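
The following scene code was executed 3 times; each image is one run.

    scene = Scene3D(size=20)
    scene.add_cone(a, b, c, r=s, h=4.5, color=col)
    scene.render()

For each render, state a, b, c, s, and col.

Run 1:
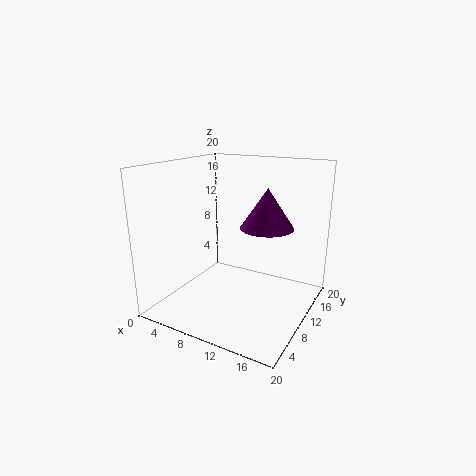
a = 16.5
b = 5
c = 14
s = 3
col = 'purple'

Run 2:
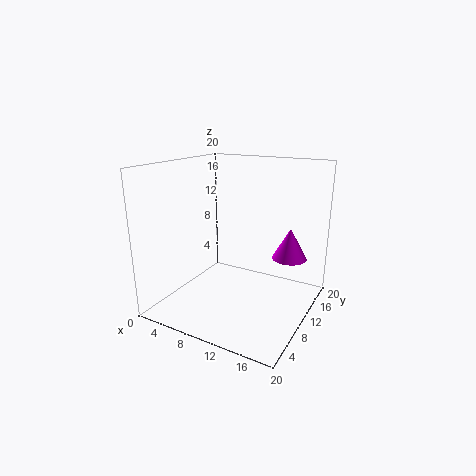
a = 16
b = 14.5
c = 6.5
s = 2.5
col = 'magenta'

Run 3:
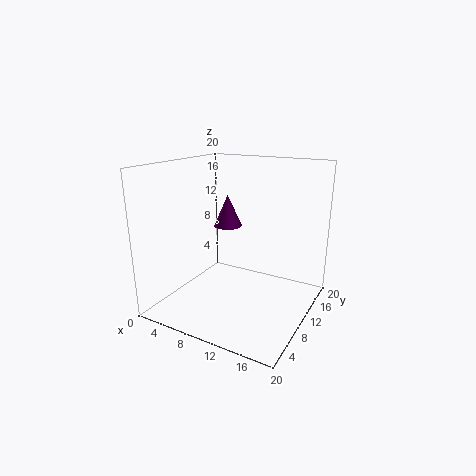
a = 7.5
b = 11.5
c = 11
s = 2
col = 'purple'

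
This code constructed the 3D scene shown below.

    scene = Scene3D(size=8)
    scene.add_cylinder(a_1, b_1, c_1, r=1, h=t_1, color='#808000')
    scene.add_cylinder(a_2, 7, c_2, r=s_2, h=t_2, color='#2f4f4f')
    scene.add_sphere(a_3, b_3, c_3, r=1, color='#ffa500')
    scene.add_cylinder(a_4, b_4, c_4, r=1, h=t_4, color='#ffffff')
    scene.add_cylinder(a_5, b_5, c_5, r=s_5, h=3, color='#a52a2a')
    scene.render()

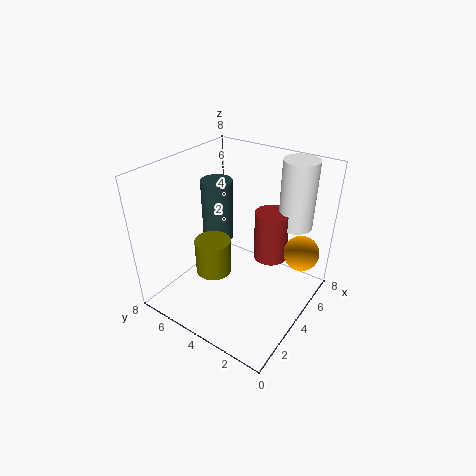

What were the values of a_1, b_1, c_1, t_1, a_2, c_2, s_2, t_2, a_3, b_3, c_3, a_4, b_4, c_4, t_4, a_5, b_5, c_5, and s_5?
a_1 = 3; b_1 = 5; c_1 = 2; t_1 = 2; a_2 = 6; c_2 = 2; s_2 = 1; t_2 = 4; a_3 = 6; b_3 = 1; c_3 = 3; a_4 = 7; b_4 = 2; c_4 = 4; t_4 = 4; a_5 = 6; b_5 = 3; c_5 = 2; s_5 = 1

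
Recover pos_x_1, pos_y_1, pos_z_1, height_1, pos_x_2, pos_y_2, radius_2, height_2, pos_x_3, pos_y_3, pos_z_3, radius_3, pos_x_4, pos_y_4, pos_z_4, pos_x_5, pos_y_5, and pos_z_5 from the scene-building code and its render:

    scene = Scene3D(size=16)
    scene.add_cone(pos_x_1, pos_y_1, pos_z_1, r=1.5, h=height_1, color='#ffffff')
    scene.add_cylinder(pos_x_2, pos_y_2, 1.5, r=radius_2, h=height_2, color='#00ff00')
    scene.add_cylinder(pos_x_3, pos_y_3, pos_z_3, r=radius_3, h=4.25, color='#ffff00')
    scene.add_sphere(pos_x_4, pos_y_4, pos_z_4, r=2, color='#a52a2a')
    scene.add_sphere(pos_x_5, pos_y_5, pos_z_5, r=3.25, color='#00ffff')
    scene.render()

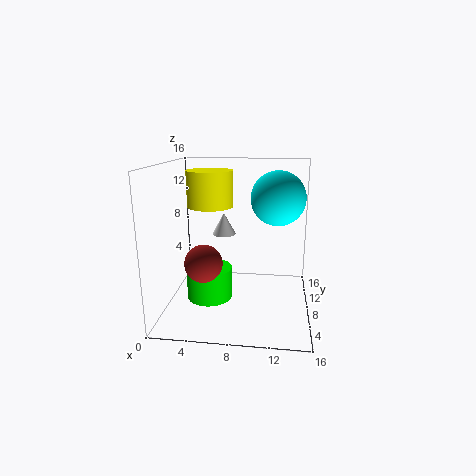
pos_x_1 = 5.5
pos_y_1 = 13.25
pos_z_1 = 6.75
height_1 = 2.75
pos_x_2 = 5
pos_y_2 = 6.5
radius_2 = 2.5
height_2 = 3.5
pos_x_3 = 4.25
pos_y_3 = 11.25
pos_z_3 = 10.75
radius_3 = 2.75
pos_x_4 = 4.75
pos_y_4 = 5
pos_z_4 = 6
pos_x_5 = 12.25
pos_y_5 = 12
pos_z_5 = 11.75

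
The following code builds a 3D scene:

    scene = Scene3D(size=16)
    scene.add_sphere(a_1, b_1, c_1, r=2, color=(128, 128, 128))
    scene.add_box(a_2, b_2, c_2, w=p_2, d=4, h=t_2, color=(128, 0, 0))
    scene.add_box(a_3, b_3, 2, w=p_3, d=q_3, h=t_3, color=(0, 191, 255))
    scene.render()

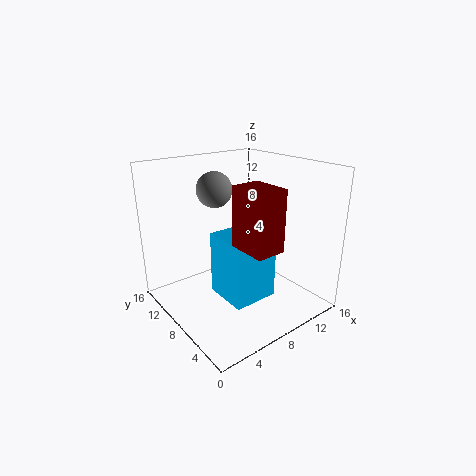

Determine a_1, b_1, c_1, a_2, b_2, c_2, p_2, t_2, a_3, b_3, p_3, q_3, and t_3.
a_1 = 7, b_1 = 11, c_1 = 13, a_2 = 5, b_2 = 1, c_2 = 9, p_2 = 3, t_2 = 6, a_3 = 5, b_3 = 4, p_3 = 5, q_3 = 5, t_3 = 7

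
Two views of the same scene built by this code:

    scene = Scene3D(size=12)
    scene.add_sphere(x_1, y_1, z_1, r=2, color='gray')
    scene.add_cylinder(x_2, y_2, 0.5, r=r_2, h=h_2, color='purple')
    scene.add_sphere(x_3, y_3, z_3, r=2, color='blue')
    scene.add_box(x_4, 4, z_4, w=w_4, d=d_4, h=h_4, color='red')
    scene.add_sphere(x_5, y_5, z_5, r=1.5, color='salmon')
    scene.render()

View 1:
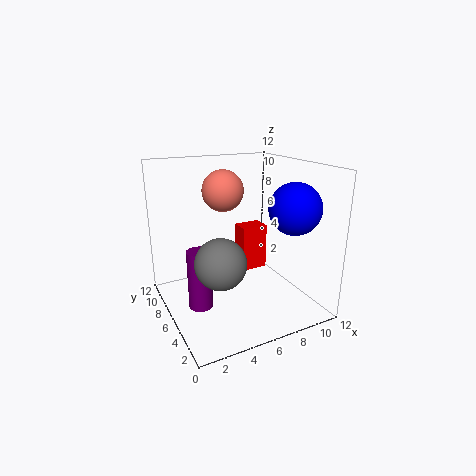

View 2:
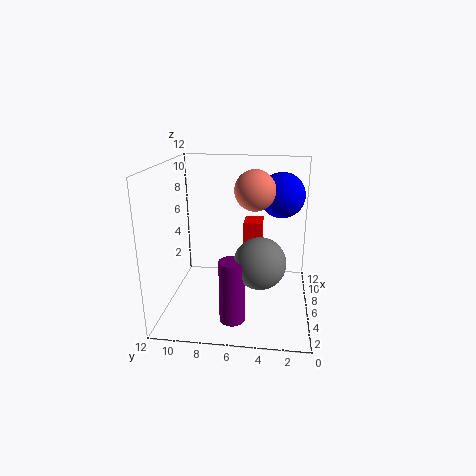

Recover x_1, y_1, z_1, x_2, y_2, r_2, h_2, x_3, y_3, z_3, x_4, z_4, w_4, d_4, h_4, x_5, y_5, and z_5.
x_1 = 3.5
y_1 = 4
z_1 = 5
x_2 = 2.5
y_2 = 6
r_2 = 1
h_2 = 5
x_3 = 9
y_3 = 2.5
z_3 = 9
x_4 = 5.5
z_4 = 4
w_4 = 2
d_4 = 1.5
h_4 = 3.5
x_5 = 4
y_5 = 4.5
z_5 = 10.5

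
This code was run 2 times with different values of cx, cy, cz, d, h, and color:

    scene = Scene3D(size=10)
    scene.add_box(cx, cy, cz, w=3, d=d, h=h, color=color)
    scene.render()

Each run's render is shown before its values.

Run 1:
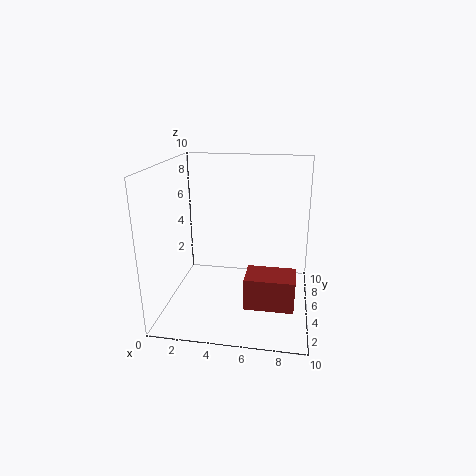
cx = 6; cy = 1; cz = 2; d = 2; h = 2; color = 'brown'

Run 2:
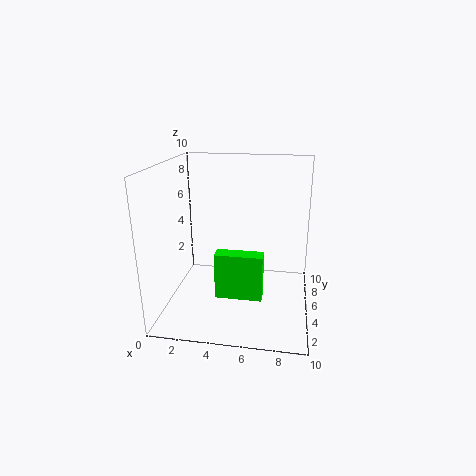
cx = 4; cy = 2; cz = 2; d = 1; h = 3; color = 'lime'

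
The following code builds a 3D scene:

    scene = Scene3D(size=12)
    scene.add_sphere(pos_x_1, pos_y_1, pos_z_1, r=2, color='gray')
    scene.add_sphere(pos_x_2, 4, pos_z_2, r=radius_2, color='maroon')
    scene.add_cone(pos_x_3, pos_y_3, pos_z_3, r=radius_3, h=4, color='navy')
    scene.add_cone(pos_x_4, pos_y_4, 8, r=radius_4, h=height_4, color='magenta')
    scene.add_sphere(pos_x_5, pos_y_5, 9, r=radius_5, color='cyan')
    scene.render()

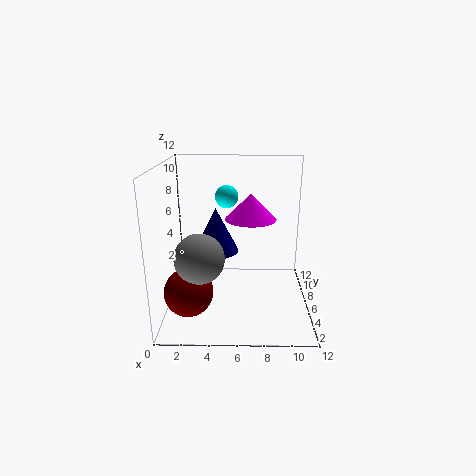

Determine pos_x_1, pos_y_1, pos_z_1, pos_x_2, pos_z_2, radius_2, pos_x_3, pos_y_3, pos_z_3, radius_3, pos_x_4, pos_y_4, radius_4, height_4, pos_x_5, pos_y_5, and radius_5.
pos_x_1 = 3, pos_y_1 = 4, pos_z_1 = 5, pos_x_2 = 2, pos_z_2 = 2, radius_2 = 2, pos_x_3 = 4, pos_y_3 = 8, pos_z_3 = 4, radius_3 = 2, pos_x_4 = 7, pos_y_4 = 5, radius_4 = 2, height_4 = 2, pos_x_5 = 5, pos_y_5 = 8, radius_5 = 1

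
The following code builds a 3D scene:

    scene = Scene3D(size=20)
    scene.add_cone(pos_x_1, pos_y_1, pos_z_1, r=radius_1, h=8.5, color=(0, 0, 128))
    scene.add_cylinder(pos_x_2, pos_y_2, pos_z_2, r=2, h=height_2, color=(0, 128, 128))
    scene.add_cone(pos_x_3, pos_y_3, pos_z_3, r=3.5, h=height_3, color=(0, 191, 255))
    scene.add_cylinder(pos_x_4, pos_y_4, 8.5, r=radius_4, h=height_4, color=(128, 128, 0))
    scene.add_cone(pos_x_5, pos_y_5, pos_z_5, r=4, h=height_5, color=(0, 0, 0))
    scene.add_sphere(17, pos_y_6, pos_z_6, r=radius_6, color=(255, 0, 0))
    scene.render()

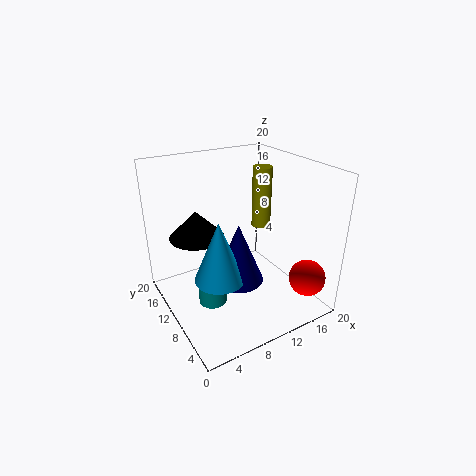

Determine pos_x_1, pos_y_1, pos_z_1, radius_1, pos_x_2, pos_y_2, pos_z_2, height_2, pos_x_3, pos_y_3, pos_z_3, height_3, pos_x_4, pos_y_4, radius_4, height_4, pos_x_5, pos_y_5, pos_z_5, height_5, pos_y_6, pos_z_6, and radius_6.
pos_x_1 = 9.5
pos_y_1 = 9
pos_z_1 = 4
radius_1 = 3.5
pos_x_2 = 6
pos_y_2 = 10.5
pos_z_2 = 0.5
height_2 = 3
pos_x_3 = 6.5
pos_y_3 = 9
pos_z_3 = 5
height_3 = 8.5
pos_x_4 = 17
pos_y_4 = 14.5
radius_4 = 1.5
height_4 = 9.5
pos_x_5 = 6
pos_y_5 = 15
pos_z_5 = 9
height_5 = 4
pos_y_6 = 3
pos_z_6 = 5
radius_6 = 2.5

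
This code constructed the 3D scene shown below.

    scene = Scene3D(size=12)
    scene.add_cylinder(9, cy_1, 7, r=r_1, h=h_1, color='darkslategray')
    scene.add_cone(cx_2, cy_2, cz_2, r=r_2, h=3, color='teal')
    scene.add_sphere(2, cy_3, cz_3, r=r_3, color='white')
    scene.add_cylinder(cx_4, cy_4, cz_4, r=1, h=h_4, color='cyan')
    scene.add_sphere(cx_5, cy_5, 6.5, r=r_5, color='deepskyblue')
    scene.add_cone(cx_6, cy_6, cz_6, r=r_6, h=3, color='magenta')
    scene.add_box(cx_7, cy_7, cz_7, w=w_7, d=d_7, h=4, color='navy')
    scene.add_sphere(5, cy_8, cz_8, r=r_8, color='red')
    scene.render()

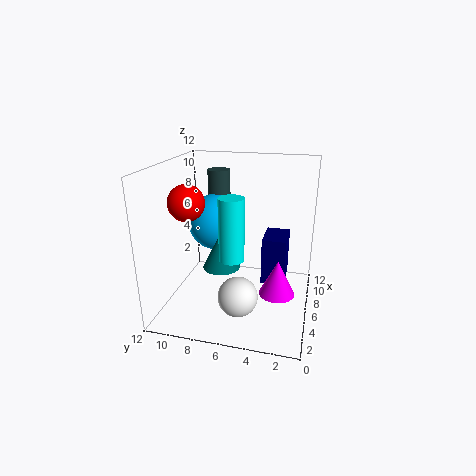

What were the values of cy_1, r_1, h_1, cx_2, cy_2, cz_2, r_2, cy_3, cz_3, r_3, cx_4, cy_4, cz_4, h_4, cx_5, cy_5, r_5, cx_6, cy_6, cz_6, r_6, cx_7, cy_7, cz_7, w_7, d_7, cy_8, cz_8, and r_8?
cy_1 = 8.5
r_1 = 1
h_1 = 4
cx_2 = 4.5
cy_2 = 7
cz_2 = 4
r_2 = 1.5
cy_3 = 5
cz_3 = 3
r_3 = 1.5
cx_4 = 4
cy_4 = 6
cz_4 = 5
h_4 = 5
cx_5 = 8
cy_5 = 8.5
r_5 = 2.5
cx_6 = 5.5
cy_6 = 2.5
cz_6 = 1.5
r_6 = 1.5
cx_7 = 6
cy_7 = 2
cz_7 = 2
w_7 = 3
d_7 = 2
cy_8 = 10
cz_8 = 9
r_8 = 1.5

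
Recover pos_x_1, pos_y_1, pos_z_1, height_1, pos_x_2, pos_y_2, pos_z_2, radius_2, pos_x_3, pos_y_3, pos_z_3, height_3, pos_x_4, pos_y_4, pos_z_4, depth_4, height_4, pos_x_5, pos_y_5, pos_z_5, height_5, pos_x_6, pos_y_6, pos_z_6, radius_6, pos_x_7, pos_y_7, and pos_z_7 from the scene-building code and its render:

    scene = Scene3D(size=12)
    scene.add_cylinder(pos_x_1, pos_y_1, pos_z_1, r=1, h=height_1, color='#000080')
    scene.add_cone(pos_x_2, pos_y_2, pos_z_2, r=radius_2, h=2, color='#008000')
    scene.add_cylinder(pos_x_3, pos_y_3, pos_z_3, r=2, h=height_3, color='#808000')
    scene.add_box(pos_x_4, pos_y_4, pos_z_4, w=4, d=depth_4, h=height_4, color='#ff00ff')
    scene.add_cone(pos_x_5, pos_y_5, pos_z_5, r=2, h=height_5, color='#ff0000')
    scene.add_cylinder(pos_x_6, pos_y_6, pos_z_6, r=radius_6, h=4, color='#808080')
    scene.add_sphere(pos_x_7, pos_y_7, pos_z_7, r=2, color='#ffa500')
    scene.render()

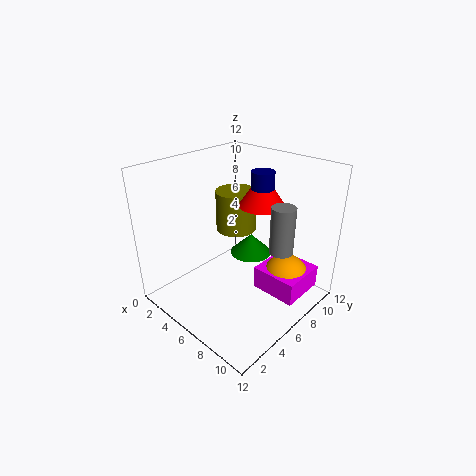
pos_x_1 = 6; pos_y_1 = 9; pos_z_1 = 8; height_1 = 3; pos_x_2 = 4; pos_y_2 = 10; pos_z_2 = 2; radius_2 = 2; pos_x_3 = 2; pos_y_3 = 10; pos_z_3 = 4; height_3 = 4; pos_x_4 = 7; pos_y_4 = 7; pos_z_4 = 1; depth_4 = 4; height_4 = 2; pos_x_5 = 6; pos_y_5 = 9; pos_z_5 = 8; height_5 = 3; pos_x_6 = 9; pos_y_6 = 8; pos_z_6 = 5; radius_6 = 1; pos_x_7 = 9; pos_y_7 = 9; pos_z_7 = 2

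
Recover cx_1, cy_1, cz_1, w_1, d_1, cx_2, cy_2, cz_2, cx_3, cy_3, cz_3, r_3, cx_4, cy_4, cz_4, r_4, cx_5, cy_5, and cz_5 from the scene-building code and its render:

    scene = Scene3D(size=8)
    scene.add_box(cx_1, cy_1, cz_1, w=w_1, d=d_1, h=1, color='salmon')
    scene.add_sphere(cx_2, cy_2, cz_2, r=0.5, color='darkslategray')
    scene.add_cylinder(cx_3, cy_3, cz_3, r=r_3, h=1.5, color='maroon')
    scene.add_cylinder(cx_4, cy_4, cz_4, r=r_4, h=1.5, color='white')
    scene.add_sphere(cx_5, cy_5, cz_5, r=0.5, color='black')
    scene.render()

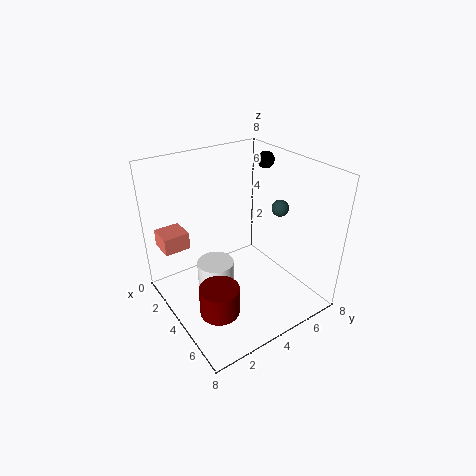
cx_1 = 0.5, cy_1 = 0.5, cz_1 = 3, w_1 = 1.5, d_1 = 1.5, cx_2 = 4, cy_2 = 7, cz_2 = 5, cx_3 = 6, cy_3 = 1.5, cz_3 = 1.5, r_3 = 1, cx_4 = 4, cy_4 = 2.5, cz_4 = 1.5, r_4 = 1, cx_5 = 2.5, cy_5 = 7, cz_5 = 7.5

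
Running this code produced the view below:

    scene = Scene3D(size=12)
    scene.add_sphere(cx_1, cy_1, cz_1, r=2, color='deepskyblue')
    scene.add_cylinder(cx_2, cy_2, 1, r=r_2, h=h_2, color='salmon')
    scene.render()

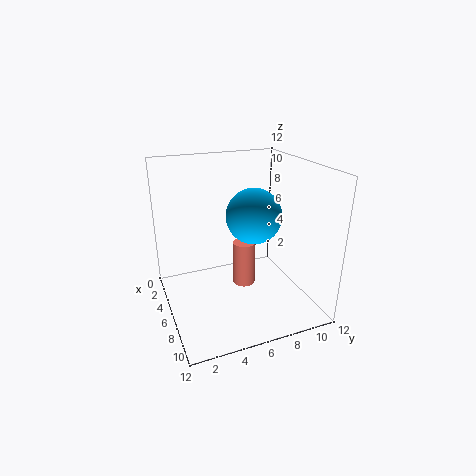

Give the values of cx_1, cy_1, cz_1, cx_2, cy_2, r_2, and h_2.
cx_1 = 9
cy_1 = 6
cz_1 = 9
cx_2 = 5
cy_2 = 7
r_2 = 1
h_2 = 4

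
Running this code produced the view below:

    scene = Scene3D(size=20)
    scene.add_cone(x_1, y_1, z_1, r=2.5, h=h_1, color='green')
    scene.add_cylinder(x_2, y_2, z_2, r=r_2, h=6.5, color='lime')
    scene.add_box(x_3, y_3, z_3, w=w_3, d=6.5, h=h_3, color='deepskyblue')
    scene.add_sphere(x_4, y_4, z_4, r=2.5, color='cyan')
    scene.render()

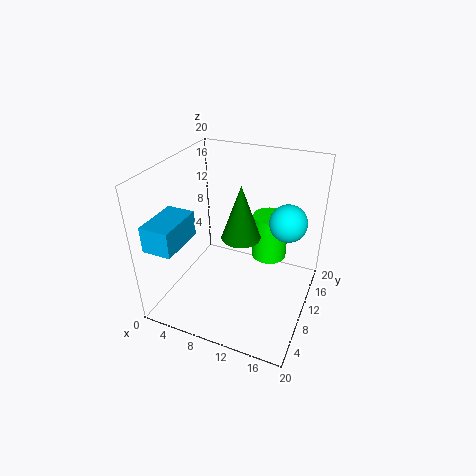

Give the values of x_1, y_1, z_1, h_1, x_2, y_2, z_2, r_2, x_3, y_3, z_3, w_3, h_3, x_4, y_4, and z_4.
x_1 = 11.5; y_1 = 7.5; z_1 = 12; h_1 = 7; x_2 = 13.5; y_2 = 13.5; z_2 = 6; r_2 = 2.5; x_3 = 0.5; y_3 = 1.5; z_3 = 10.5; w_3 = 4; h_3 = 3.5; x_4 = 16.5; y_4 = 11.5; z_4 = 13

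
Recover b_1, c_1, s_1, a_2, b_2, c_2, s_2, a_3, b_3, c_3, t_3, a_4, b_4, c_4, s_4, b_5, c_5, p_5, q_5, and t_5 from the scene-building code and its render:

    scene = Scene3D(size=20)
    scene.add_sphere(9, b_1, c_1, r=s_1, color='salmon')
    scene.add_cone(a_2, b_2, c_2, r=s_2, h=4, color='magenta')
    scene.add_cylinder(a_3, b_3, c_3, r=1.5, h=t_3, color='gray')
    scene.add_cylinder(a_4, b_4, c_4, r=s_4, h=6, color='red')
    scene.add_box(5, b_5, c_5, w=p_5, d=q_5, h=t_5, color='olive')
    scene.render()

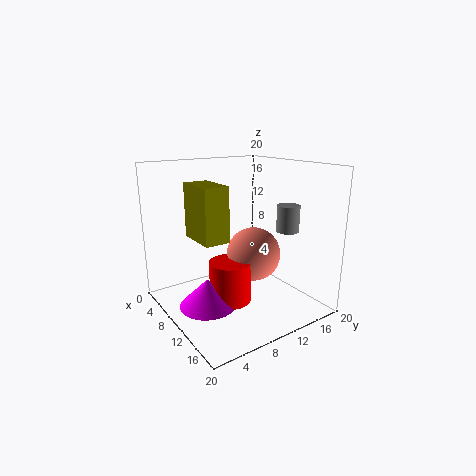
b_1 = 13.5; c_1 = 6.5; s_1 = 4; a_2 = 9; b_2 = 5.5; c_2 = 0.5; s_2 = 4; a_3 = 15; b_3 = 14.5; c_3 = 11.5; t_3 = 3.5; a_4 = 9.5; b_4 = 9; c_4 = 0.5; s_4 = 3; b_5 = 4.5; c_5 = 10; p_5 = 6; q_5 = 3.5; t_5 = 7.5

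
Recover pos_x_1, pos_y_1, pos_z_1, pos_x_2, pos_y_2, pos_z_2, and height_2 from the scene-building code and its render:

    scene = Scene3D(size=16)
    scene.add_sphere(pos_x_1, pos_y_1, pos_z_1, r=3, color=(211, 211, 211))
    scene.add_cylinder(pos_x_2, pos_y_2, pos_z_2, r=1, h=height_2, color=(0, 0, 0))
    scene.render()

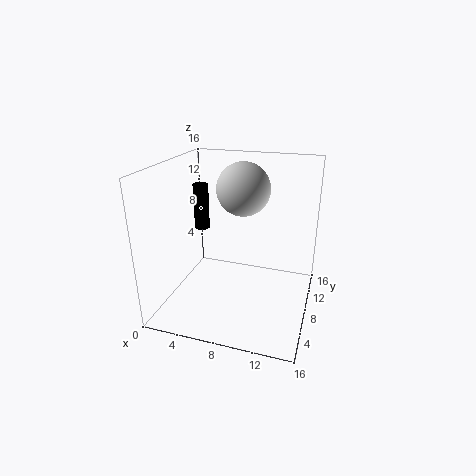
pos_x_1 = 8, pos_y_1 = 10, pos_z_1 = 13, pos_x_2 = 1, pos_y_2 = 14, pos_z_2 = 6, height_2 = 6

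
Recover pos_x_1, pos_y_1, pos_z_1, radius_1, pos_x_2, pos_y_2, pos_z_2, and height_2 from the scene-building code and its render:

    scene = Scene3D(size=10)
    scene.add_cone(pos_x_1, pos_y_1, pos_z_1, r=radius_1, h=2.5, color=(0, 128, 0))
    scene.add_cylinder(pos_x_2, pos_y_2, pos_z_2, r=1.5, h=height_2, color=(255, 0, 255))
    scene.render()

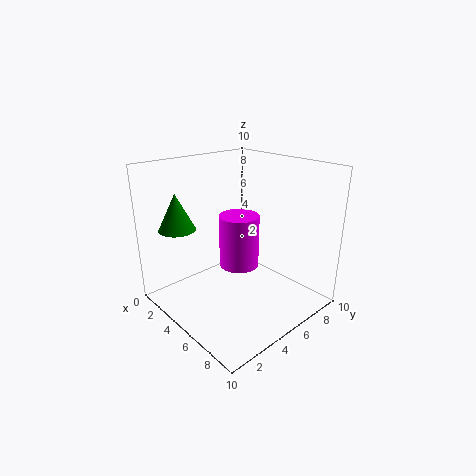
pos_x_1 = 2.5; pos_y_1 = 1.75; pos_z_1 = 5.75; radius_1 = 1.25; pos_x_2 = 3.75; pos_y_2 = 6.25; pos_z_2 = 2; height_2 = 4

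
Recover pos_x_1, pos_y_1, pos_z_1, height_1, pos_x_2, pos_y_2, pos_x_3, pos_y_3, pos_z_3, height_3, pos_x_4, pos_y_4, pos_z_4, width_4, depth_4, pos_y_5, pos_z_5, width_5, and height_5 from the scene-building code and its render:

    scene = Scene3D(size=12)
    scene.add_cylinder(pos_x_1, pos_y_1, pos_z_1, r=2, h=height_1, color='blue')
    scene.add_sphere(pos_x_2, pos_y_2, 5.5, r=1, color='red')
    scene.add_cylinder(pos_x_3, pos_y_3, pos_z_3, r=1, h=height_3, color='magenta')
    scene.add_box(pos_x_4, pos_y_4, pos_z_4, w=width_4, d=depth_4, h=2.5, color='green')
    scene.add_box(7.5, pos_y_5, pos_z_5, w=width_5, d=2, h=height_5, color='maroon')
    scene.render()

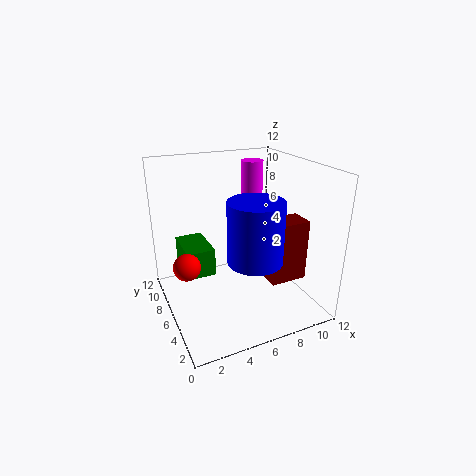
pos_x_1 = 5.5; pos_y_1 = 2; pos_z_1 = 6; height_1 = 4.5; pos_x_2 = 1; pos_y_2 = 4; pos_x_3 = 9; pos_y_3 = 9.5; pos_z_3 = 6.5; height_3 = 5; pos_x_4 = 2; pos_y_4 = 7.5; pos_z_4 = 2; width_4 = 2.5; depth_4 = 4; pos_y_5 = 2.5; pos_z_5 = 3; width_5 = 3; height_5 = 5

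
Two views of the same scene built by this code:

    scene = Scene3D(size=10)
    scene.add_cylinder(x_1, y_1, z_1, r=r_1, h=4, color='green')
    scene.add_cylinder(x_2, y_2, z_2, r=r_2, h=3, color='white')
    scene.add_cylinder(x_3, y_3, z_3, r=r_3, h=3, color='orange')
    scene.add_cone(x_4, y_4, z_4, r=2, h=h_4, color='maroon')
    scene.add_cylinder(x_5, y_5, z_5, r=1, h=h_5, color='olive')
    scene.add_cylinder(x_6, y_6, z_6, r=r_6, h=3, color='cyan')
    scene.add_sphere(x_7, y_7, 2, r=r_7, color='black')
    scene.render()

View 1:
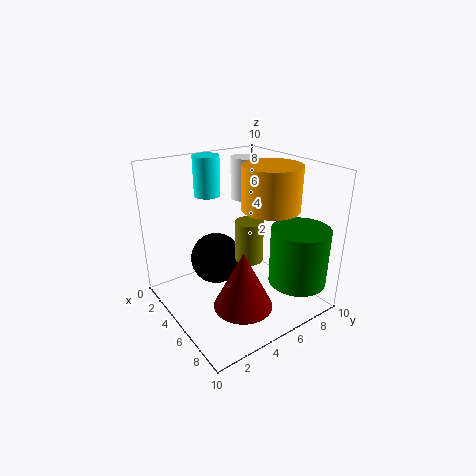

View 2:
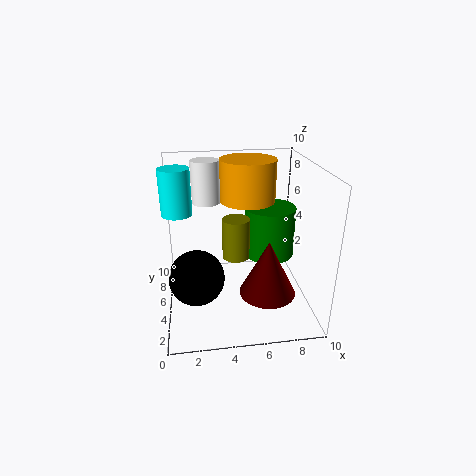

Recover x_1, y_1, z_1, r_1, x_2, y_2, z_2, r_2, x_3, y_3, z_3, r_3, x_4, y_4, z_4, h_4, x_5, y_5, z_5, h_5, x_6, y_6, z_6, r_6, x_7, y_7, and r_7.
x_1 = 8; y_1 = 8; z_1 = 2; r_1 = 2; x_2 = 3; y_2 = 7; z_2 = 7; r_2 = 1; x_3 = 6; y_3 = 7; z_3 = 7; r_3 = 2; x_4 = 7; y_4 = 4; z_4 = 1; h_4 = 4; x_5 = 5; y_5 = 6; z_5 = 3; h_5 = 3; x_6 = 1; y_6 = 5; z_6 = 7; r_6 = 1; x_7 = 2; y_7 = 5; r_7 = 2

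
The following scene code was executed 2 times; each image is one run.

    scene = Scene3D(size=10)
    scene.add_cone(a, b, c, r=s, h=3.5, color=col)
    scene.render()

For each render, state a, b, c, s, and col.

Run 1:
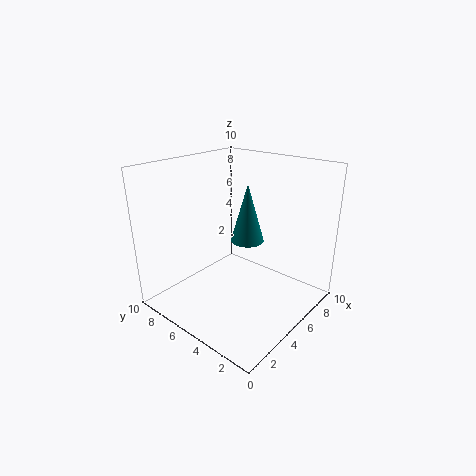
a = 3.5, b = 3, c = 6, s = 1, col = 'teal'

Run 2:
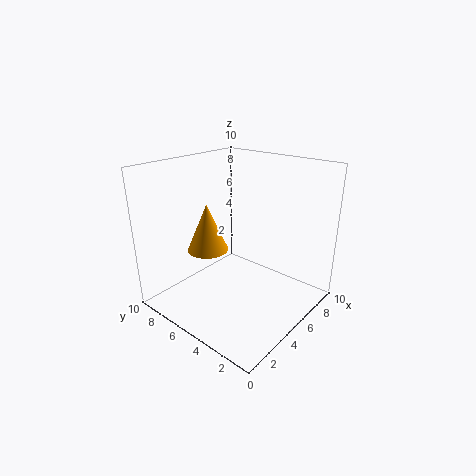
a = 4.5, b = 7.5, c = 3.5, s = 1.5, col = 'orange'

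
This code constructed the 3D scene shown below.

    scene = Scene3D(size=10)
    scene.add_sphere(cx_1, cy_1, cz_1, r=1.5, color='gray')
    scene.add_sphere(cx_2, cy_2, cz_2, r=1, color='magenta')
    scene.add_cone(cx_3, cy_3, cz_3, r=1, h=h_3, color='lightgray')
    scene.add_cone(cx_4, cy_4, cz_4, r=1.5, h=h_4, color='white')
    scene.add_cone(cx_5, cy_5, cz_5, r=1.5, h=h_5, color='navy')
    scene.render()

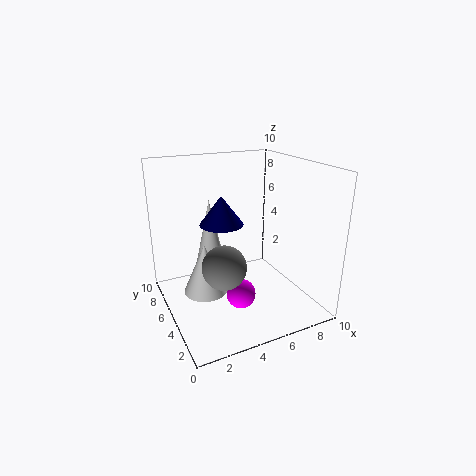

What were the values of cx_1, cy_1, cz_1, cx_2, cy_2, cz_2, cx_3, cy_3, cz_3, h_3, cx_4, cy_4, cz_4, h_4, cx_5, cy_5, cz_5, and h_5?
cx_1 = 3.5
cy_1 = 4
cz_1 = 3.5
cx_2 = 4.5
cy_2 = 3.5
cz_2 = 1.5
cx_3 = 3.5
cy_3 = 6.5
cz_3 = 3
h_3 = 4.5
cx_4 = 2.5
cy_4 = 5
cz_4 = 1.5
h_4 = 3.5
cx_5 = 4
cy_5 = 5.5
cz_5 = 6
h_5 = 2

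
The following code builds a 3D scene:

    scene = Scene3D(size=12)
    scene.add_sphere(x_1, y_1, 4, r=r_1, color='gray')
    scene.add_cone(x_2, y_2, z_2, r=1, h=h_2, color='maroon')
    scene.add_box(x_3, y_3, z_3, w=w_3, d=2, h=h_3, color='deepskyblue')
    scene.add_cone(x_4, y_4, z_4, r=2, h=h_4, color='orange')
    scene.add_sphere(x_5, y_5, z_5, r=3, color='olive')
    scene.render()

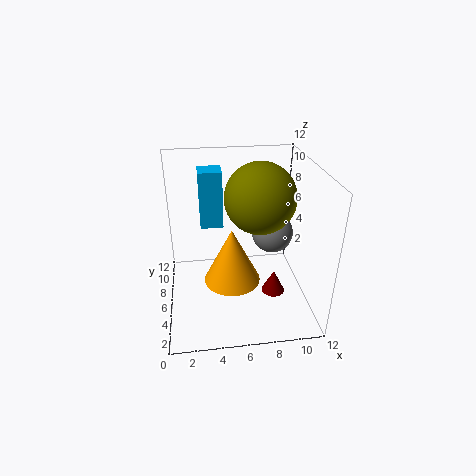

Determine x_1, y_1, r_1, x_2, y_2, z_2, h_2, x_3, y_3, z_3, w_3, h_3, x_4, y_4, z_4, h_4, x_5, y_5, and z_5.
x_1 = 10; y_1 = 10; r_1 = 2; x_2 = 9; y_2 = 5; z_2 = 1; h_2 = 2; x_3 = 3; y_3 = 8; z_3 = 6; w_3 = 2; h_3 = 5; x_4 = 5; y_4 = 2; z_4 = 5; h_4 = 4; x_5 = 8; y_5 = 7; z_5 = 9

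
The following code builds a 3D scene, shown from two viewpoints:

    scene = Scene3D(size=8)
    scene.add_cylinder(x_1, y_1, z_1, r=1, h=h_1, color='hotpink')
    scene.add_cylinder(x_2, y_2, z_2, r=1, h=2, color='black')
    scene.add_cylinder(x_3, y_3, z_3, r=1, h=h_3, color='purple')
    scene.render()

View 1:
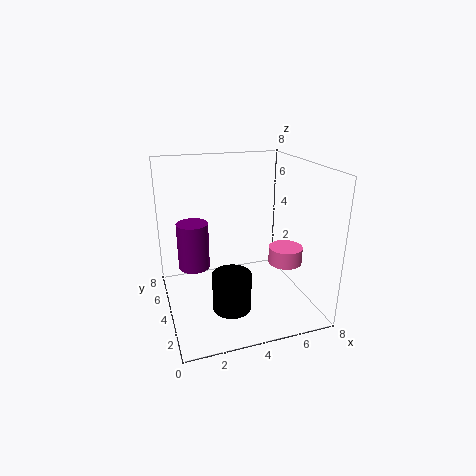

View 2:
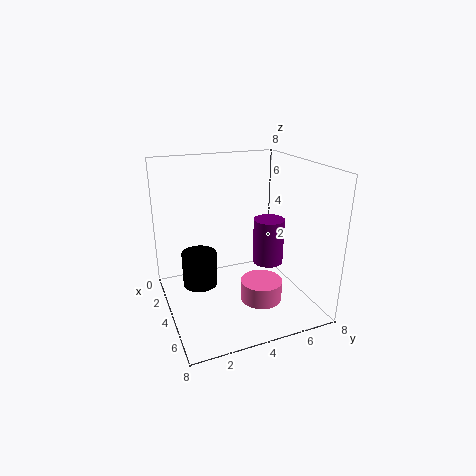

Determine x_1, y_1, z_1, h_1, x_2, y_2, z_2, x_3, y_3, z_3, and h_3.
x_1 = 7; y_1 = 4; z_1 = 2; h_1 = 1; x_2 = 3; y_2 = 2; z_2 = 1; x_3 = 2; y_3 = 7; z_3 = 1; h_3 = 3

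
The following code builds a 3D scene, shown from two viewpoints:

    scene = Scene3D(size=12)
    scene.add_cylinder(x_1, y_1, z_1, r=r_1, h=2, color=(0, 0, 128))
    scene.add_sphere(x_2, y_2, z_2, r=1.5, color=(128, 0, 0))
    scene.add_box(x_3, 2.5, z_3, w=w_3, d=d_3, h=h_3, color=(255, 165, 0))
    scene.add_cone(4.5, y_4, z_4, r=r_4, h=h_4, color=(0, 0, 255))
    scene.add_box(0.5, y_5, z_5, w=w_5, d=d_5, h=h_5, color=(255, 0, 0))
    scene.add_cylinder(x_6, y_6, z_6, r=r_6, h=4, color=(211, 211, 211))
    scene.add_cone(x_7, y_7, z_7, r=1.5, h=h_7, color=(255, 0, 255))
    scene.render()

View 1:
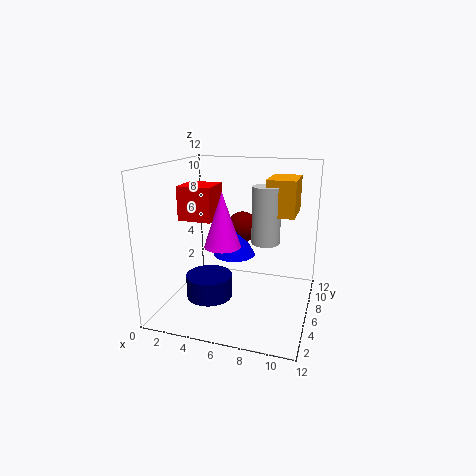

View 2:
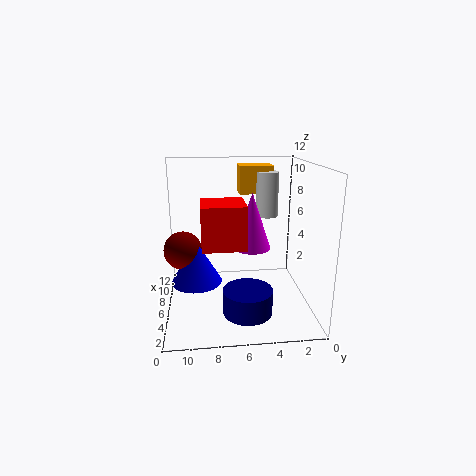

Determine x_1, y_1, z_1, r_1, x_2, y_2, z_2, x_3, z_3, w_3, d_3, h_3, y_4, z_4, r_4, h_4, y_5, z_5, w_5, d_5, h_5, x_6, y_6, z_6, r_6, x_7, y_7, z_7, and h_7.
x_1 = 3.5, y_1 = 5.5, z_1 = 0.5, r_1 = 2, x_2 = 5, y_2 = 10.5, z_2 = 5.5, x_3 = 9, z_3 = 9, w_3 = 2, d_3 = 3, h_3 = 2.5, y_4 = 9.5, z_4 = 3, r_4 = 2, h_4 = 3.5, y_5 = 6, z_5 = 7, w_5 = 3, d_5 = 3, h_5 = 3, x_6 = 9, y_6 = 3, z_6 = 7, r_6 = 1, x_7 = 5, y_7 = 5, z_7 = 5.5, h_7 = 4.5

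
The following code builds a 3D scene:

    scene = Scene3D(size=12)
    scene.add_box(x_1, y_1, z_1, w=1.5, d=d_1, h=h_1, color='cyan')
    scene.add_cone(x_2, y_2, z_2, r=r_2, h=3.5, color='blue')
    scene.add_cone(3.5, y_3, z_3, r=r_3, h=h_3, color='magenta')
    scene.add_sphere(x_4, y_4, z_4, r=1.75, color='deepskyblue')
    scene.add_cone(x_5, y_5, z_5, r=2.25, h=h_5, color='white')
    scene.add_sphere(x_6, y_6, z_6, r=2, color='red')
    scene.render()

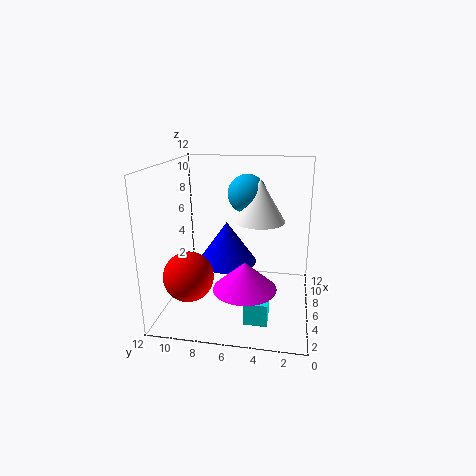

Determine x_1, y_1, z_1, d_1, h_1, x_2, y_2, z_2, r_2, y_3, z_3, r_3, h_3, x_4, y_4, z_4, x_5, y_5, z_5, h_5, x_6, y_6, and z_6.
x_1 = 1.25
y_1 = 3
z_1 = 1
d_1 = 1.75
h_1 = 1.75
x_2 = 6.25
y_2 = 7
z_2 = 3.75
r_2 = 2.5
y_3 = 5
z_3 = 2.75
r_3 = 2.5
h_3 = 2.25
x_4 = 9.25
y_4 = 5.75
z_4 = 9
x_5 = 8.5
y_5 = 4.5
z_5 = 6.75
h_5 = 3.75
x_6 = 3.25
y_6 = 9.5
z_6 = 3.5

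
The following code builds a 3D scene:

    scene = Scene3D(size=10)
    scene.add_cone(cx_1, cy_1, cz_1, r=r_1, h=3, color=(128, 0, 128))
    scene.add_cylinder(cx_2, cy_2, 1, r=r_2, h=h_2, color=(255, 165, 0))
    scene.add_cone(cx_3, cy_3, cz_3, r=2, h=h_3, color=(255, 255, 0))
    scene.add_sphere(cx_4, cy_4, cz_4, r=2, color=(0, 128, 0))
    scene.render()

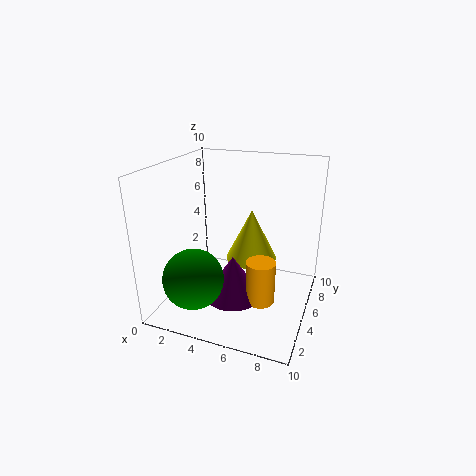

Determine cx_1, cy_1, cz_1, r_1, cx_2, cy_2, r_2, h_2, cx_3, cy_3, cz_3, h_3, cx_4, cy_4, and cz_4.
cx_1 = 5
cy_1 = 4
cz_1 = 1
r_1 = 2
cx_2 = 7
cy_2 = 4
r_2 = 1
h_2 = 3
cx_3 = 5
cy_3 = 8
cz_3 = 2
h_3 = 4
cx_4 = 3
cy_4 = 2
cz_4 = 3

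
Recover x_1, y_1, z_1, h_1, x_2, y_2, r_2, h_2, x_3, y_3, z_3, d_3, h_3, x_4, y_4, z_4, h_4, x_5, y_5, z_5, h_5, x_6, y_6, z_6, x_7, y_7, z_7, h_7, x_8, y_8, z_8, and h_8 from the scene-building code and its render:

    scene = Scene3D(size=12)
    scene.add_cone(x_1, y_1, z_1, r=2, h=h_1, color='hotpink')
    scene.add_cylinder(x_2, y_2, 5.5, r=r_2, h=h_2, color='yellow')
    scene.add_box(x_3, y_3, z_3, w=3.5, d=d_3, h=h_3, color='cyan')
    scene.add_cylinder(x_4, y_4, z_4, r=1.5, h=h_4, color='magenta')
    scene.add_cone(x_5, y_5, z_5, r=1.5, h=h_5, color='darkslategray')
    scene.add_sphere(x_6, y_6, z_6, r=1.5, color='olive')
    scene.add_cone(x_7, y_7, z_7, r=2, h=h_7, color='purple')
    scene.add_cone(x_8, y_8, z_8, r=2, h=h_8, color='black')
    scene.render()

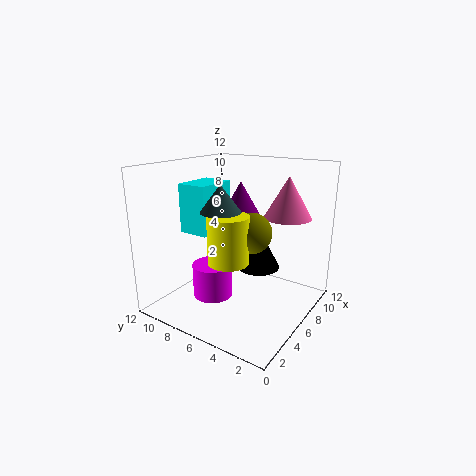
x_1 = 9; y_1 = 3; z_1 = 7.5; h_1 = 3.5; x_2 = 2.5; y_2 = 4.5; r_2 = 1.5; h_2 = 3.5; x_3 = 3.5; y_3 = 7.5; z_3 = 6.5; d_3 = 2.5; h_3 = 4; x_4 = 2.5; y_4 = 6; z_4 = 2.5; h_4 = 2.5; x_5 = 3; y_5 = 5.5; z_5 = 9; h_5 = 2; x_6 = 4; y_6 = 3.5; z_6 = 7.5; x_7 = 9.5; y_7 = 8; z_7 = 6.5; h_7 = 3.5; x_8 = 9.5; y_8 = 6; z_8 = 2; h_8 = 4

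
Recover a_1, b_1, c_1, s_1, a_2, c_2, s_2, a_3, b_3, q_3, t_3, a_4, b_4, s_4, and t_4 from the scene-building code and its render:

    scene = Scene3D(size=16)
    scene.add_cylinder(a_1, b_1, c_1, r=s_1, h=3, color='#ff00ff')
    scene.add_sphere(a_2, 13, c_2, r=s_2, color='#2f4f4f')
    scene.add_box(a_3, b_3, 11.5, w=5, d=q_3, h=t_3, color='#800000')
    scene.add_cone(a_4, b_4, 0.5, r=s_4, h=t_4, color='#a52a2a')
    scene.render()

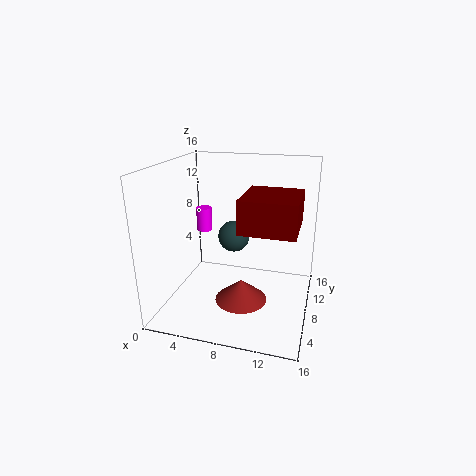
a_1 = 2, b_1 = 13, c_1 = 6.5, s_1 = 1, a_2 = 6, c_2 = 6, s_2 = 2, a_3 = 10, b_3 = 0.5, q_3 = 5.5, t_3 = 3, a_4 = 8.5, b_4 = 7.5, s_4 = 3, t_4 = 2.5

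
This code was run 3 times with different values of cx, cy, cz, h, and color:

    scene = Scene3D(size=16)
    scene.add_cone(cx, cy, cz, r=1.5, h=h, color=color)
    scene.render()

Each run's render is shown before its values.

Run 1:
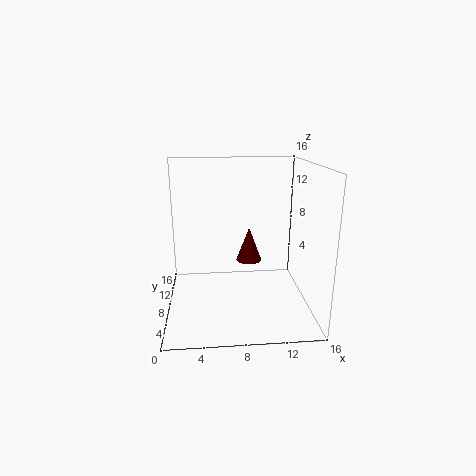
cx = 9.5, cy = 10, cz = 4.5, h = 4, color = 'maroon'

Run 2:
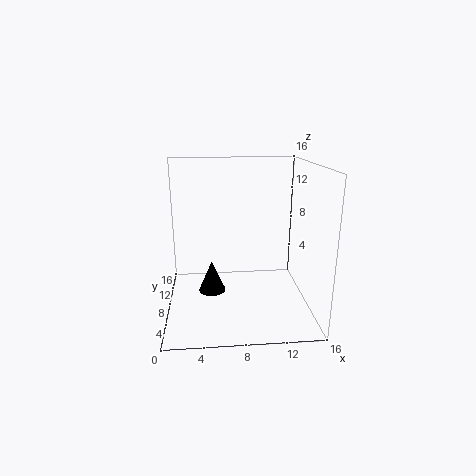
cx = 5, cy = 7.5, cz = 2, h = 3.5, color = 'black'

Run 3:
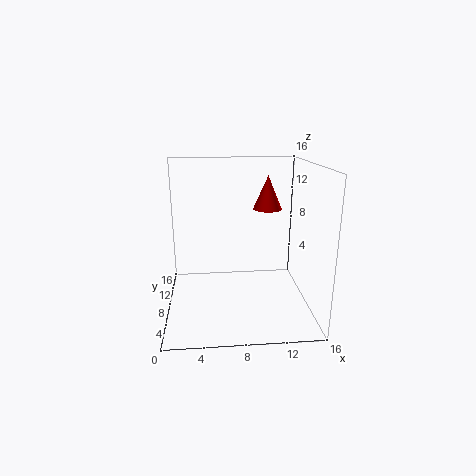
cx = 11, cy = 7, cz = 11.5, h = 3.5, color = 'red'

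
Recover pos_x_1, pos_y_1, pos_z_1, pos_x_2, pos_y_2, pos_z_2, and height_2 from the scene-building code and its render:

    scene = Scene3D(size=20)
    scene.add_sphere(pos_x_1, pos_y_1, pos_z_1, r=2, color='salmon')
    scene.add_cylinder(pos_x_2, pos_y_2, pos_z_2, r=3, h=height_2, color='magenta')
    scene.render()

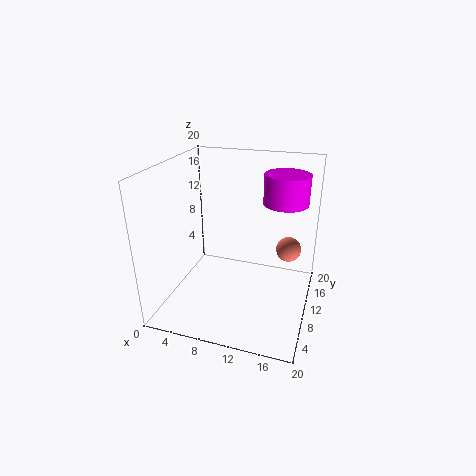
pos_x_1 = 16
pos_y_1 = 18
pos_z_1 = 5
pos_x_2 = 16
pos_y_2 = 12
pos_z_2 = 15
height_2 = 4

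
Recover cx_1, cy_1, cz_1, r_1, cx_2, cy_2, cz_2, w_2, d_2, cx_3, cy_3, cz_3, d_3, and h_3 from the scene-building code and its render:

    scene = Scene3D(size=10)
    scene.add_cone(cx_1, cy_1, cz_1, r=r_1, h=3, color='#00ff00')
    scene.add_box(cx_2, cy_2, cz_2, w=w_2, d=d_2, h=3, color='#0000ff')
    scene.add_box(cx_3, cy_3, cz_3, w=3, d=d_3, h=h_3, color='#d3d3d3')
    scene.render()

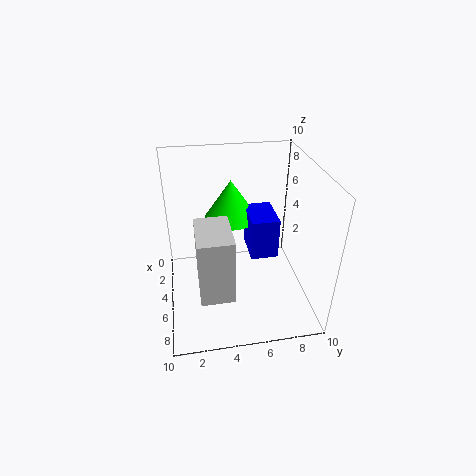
cx_1 = 2, cy_1 = 5, cz_1 = 5, r_1 = 2, cx_2 = 2, cy_2 = 6, cz_2 = 3, w_2 = 3, d_2 = 2, cx_3 = 7, cy_3 = 2, cz_3 = 4, d_3 = 2, h_3 = 4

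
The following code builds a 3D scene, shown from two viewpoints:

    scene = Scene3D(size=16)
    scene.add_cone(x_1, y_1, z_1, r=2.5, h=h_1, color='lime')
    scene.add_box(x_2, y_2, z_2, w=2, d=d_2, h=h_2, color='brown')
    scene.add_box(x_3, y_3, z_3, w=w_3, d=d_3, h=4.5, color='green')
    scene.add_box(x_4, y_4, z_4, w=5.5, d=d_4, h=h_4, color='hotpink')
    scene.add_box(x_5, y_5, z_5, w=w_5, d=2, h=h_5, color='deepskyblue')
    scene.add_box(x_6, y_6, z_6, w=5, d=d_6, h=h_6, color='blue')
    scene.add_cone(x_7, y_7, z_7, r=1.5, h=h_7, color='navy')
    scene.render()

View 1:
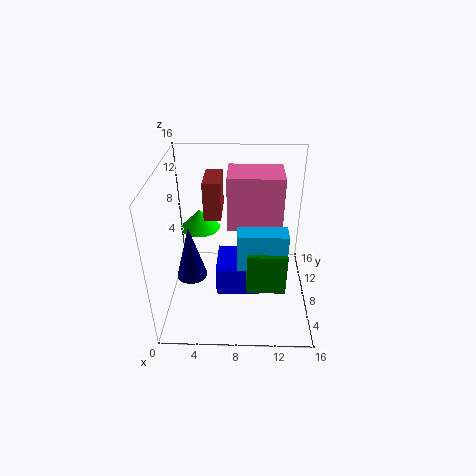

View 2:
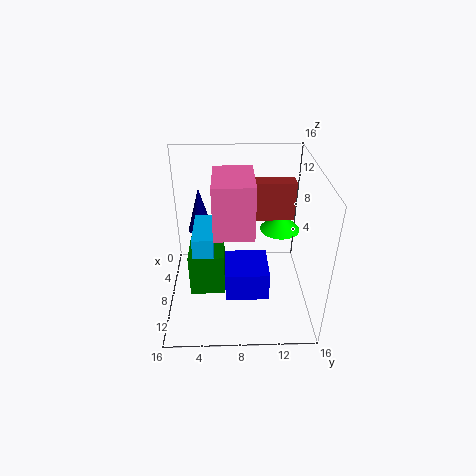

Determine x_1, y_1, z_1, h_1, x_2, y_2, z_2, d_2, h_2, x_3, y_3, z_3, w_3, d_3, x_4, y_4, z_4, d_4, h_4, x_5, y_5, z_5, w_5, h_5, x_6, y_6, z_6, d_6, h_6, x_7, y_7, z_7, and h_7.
x_1 = 3; y_1 = 13.5; z_1 = 6; h_1 = 2.5; x_2 = 4; y_2 = 10; z_2 = 9; d_2 = 4.5; h_2 = 4.5; x_3 = 9; y_3 = 3; z_3 = 4.5; w_3 = 4; d_3 = 3.5; x_4 = 7; y_4 = 5.5; z_4 = 10.5; d_4 = 4; h_4 = 5.5; x_5 = 8; y_5 = 3.5; z_5 = 7; w_5 = 5; h_5 = 4; x_6 = 5.5; y_6 = 6.5; z_6 = 1; d_6 = 5; h_6 = 3.5; x_7 = 3.5; y_7 = 3.5; z_7 = 6.5; h_7 = 5.5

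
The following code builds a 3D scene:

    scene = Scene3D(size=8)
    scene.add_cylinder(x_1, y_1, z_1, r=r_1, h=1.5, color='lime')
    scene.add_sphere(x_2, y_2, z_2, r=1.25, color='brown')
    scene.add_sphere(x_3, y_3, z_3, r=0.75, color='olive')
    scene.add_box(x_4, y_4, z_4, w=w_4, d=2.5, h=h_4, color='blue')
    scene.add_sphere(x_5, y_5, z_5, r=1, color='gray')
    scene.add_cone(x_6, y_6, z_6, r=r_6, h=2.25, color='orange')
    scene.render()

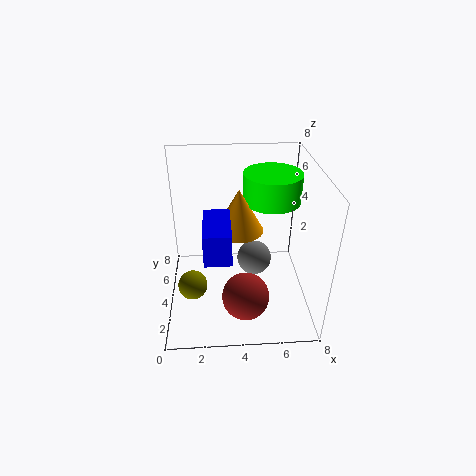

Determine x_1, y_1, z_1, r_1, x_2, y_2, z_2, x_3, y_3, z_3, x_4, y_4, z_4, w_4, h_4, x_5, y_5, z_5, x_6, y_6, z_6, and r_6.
x_1 = 5.75; y_1 = 4; z_1 = 6.25; r_1 = 1.5; x_2 = 4.25; y_2 = 1.75; z_2 = 1.75; x_3 = 1.5; y_3 = 2; z_3 = 2.5; x_4 = 2.25; y_4 = 0.25; z_4 = 5; w_4 = 1.25; h_4 = 1.5; x_5 = 5; y_5 = 4.5; z_5 = 2.25; x_6 = 4; y_6 = 3.25; z_6 = 5; r_6 = 1.25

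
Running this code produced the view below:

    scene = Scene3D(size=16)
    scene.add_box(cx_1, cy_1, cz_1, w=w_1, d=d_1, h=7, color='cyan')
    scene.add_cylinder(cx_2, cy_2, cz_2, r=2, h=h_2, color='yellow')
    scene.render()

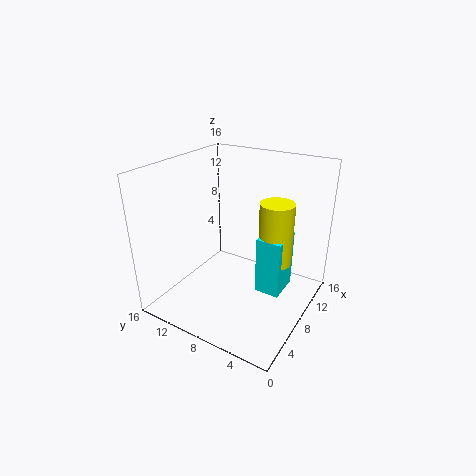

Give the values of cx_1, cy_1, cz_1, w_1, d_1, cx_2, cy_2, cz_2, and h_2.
cx_1 = 9.5; cy_1 = 3.5; cz_1 = 0.5; w_1 = 4; d_1 = 3; cx_2 = 11.5; cy_2 = 5; cz_2 = 4; h_2 = 7.5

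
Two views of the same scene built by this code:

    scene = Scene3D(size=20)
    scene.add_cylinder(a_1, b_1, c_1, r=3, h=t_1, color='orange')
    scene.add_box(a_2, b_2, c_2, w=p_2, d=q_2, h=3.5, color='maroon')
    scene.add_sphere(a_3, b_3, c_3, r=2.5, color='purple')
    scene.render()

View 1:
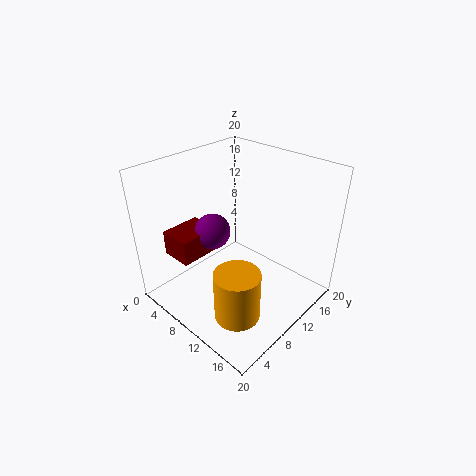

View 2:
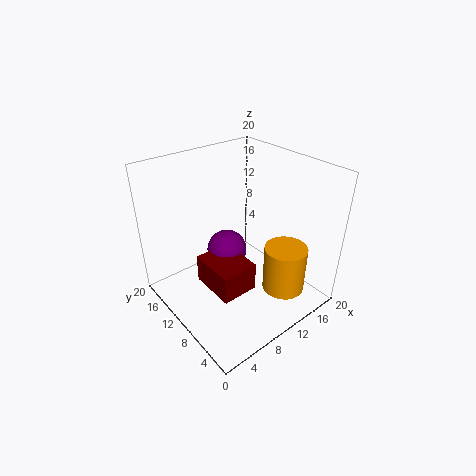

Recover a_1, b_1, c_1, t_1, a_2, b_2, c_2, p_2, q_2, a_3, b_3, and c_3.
a_1 = 14.5, b_1 = 5, c_1 = 2.25, t_1 = 6.75, a_2 = 2.5, b_2 = 3, c_2 = 7.5, p_2 = 4.5, q_2 = 5.75, a_3 = 6.75, b_3 = 8.25, c_3 = 10.5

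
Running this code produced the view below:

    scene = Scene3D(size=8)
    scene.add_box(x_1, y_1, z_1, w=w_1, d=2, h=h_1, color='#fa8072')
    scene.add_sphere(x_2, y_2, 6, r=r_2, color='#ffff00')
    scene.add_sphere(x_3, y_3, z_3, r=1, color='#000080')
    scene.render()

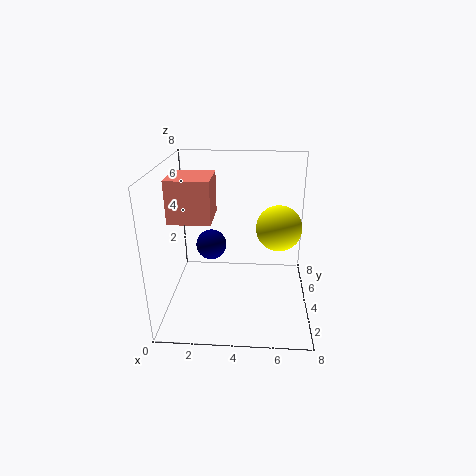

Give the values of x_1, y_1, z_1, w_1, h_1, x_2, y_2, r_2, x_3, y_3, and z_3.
x_1 = 1
y_1 = 1
z_1 = 6
w_1 = 2
h_1 = 2
x_2 = 6
y_2 = 1
r_2 = 1
x_3 = 2
y_3 = 7
z_3 = 2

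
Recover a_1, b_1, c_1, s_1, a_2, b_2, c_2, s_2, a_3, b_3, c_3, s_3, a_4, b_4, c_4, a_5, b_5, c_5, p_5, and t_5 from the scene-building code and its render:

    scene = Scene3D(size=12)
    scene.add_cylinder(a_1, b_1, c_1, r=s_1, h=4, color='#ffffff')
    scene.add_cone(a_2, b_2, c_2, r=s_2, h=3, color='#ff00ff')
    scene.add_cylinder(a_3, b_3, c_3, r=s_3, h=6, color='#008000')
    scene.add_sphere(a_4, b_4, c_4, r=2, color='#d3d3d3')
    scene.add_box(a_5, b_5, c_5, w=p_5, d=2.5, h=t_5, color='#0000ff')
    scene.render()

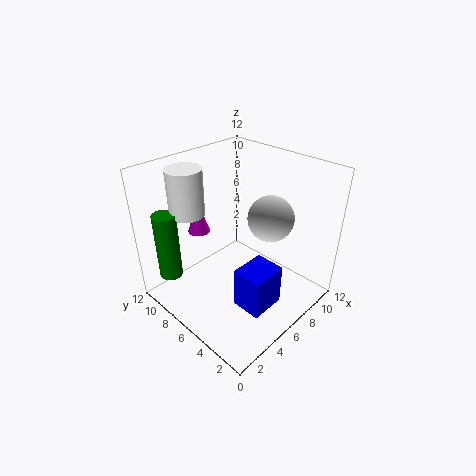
a_1 = 4; b_1 = 10; c_1 = 7.5; s_1 = 1.5; a_2 = 5.5; b_2 = 10.5; c_2 = 5; s_2 = 1; a_3 = 2; b_3 = 10.5; c_3 = 2; s_3 = 1; a_4 = 9; b_4 = 5; c_4 = 7; a_5 = 4; b_5 = 2; c_5 = 1; p_5 = 3; t_5 = 3.5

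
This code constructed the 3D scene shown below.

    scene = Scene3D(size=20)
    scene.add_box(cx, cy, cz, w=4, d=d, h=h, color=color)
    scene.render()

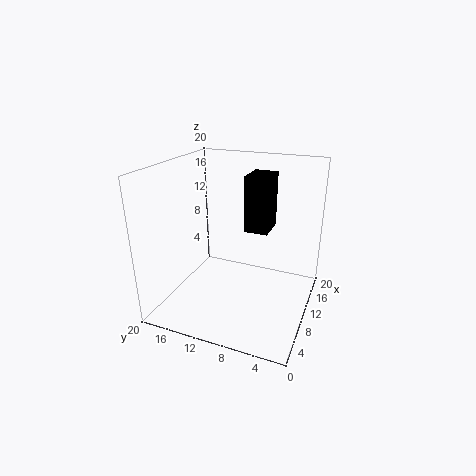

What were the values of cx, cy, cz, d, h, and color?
cx = 7
cy = 5
cz = 12.5
d = 3
h = 7
color = 'black'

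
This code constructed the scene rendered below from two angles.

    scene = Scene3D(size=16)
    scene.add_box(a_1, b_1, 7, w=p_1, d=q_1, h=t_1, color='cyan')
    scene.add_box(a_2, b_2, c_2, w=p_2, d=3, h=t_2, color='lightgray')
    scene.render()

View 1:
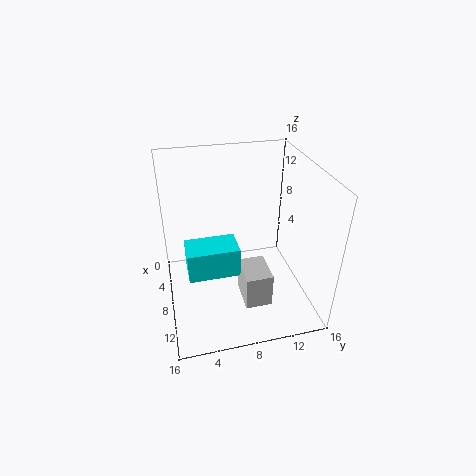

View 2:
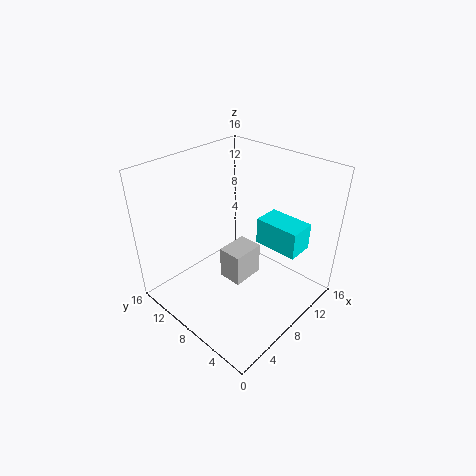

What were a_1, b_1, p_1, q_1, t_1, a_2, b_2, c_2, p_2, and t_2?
a_1 = 10
b_1 = 2
p_1 = 3
q_1 = 5
t_1 = 3
a_2 = 8
b_2 = 8
c_2 = 1
p_2 = 4
t_2 = 4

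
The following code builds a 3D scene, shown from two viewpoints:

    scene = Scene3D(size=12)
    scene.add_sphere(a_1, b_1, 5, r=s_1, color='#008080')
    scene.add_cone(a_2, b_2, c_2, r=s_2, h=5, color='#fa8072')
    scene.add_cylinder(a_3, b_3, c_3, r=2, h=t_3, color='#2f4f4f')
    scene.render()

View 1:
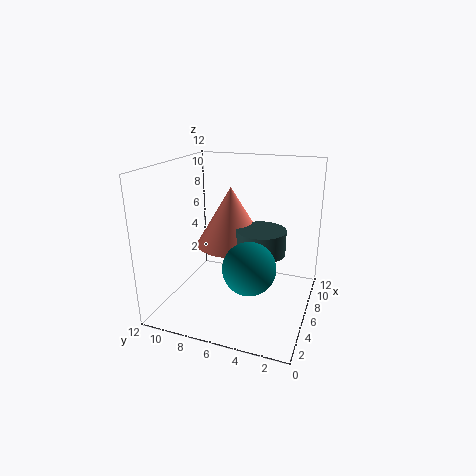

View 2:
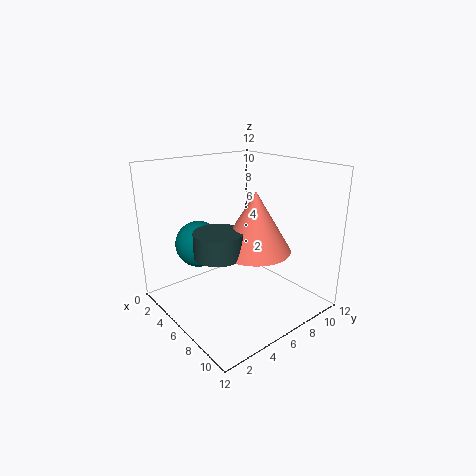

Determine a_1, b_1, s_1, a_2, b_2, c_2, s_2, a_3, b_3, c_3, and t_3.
a_1 = 3
b_1 = 4
s_1 = 2
a_2 = 7
b_2 = 7
c_2 = 5
s_2 = 3
a_3 = 6
b_3 = 4
c_3 = 5
t_3 = 2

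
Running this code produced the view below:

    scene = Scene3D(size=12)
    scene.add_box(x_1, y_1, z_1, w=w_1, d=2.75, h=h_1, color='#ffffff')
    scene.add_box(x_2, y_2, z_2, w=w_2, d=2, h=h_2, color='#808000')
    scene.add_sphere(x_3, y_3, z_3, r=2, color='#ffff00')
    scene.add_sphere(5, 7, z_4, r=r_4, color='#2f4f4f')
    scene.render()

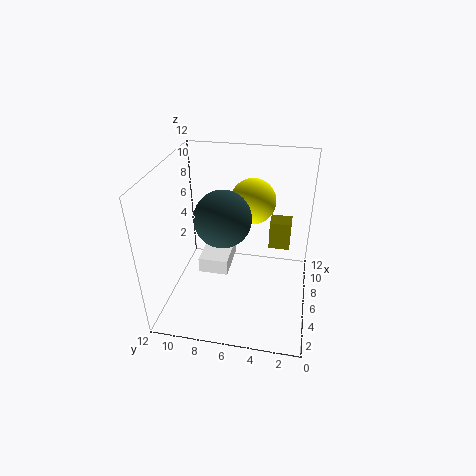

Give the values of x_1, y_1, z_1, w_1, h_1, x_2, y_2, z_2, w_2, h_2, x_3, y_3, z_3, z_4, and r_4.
x_1 = 7, y_1 = 7.25, z_1 = 1, w_1 = 4, h_1 = 1.5, x_2 = 9.75, y_2 = 1.75, z_2 = 2.75, w_2 = 1.75, h_2 = 2.75, x_3 = 9, y_3 = 5.25, z_3 = 8, z_4 = 8.25, r_4 = 2.25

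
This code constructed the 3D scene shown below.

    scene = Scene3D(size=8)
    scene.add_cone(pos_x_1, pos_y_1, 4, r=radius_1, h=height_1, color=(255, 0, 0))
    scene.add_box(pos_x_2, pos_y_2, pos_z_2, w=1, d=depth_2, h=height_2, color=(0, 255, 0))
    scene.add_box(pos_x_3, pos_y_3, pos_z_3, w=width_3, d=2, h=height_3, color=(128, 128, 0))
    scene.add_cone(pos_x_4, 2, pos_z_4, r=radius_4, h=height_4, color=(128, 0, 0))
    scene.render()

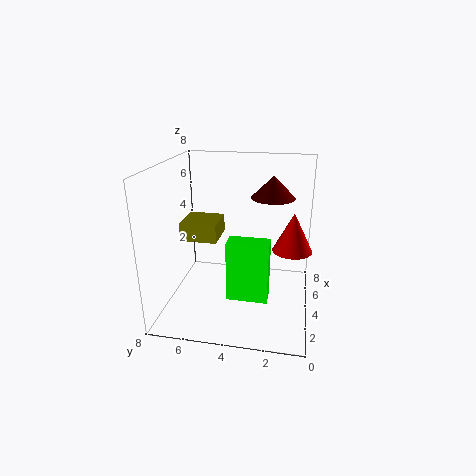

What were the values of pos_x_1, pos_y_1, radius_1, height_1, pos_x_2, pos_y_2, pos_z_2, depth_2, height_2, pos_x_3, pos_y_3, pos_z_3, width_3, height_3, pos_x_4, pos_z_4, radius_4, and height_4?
pos_x_1 = 3; pos_y_1 = 1; radius_1 = 1; height_1 = 2; pos_x_2 = 1; pos_y_2 = 2; pos_z_2 = 2; depth_2 = 2; height_2 = 3; pos_x_3 = 3; pos_y_3 = 5; pos_z_3 = 4; width_3 = 2; height_3 = 1; pos_x_4 = 2; pos_z_4 = 7; radius_4 = 1; height_4 = 1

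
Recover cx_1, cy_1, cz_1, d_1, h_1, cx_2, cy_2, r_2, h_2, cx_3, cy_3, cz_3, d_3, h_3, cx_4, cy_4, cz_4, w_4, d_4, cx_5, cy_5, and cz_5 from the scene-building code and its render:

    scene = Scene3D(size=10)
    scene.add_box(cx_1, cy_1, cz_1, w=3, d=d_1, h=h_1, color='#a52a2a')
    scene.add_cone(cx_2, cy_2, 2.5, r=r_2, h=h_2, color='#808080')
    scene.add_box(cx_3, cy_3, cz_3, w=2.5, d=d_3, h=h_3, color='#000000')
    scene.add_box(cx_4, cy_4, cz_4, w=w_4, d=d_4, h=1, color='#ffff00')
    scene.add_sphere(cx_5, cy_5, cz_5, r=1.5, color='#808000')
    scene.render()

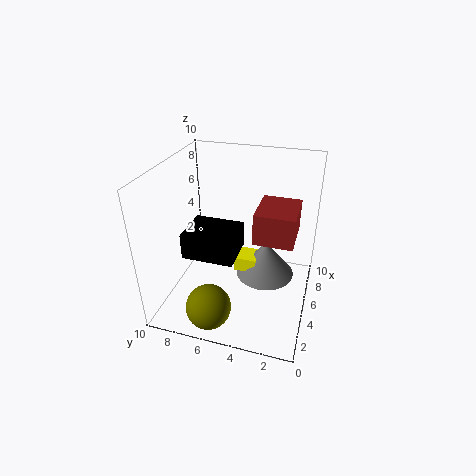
cx_1 = 3, cy_1 = 1, cz_1 = 6, d_1 = 2.5, h_1 = 2, cx_2 = 5, cy_2 = 3, r_2 = 2, h_2 = 2.5, cx_3 = 0.5, cy_3 = 4, cz_3 = 6, d_3 = 3, h_3 = 1.5, cx_4 = 4, cy_4 = 3.5, cz_4 = 3, w_4 = 1.5, d_4 = 1.5, cx_5 = 1.5, cy_5 = 6, cz_5 = 1.5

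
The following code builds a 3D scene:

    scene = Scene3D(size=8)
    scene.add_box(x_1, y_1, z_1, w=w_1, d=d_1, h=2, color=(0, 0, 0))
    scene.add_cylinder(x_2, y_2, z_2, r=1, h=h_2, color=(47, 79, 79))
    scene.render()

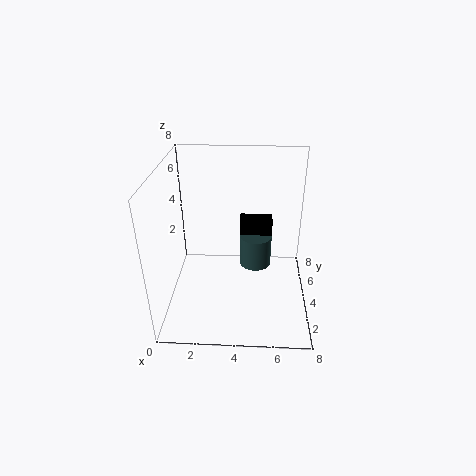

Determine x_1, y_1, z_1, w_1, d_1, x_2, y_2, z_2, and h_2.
x_1 = 4, y_1 = 6, z_1 = 2, w_1 = 2, d_1 = 1, x_2 = 5, y_2 = 6, z_2 = 1, h_2 = 2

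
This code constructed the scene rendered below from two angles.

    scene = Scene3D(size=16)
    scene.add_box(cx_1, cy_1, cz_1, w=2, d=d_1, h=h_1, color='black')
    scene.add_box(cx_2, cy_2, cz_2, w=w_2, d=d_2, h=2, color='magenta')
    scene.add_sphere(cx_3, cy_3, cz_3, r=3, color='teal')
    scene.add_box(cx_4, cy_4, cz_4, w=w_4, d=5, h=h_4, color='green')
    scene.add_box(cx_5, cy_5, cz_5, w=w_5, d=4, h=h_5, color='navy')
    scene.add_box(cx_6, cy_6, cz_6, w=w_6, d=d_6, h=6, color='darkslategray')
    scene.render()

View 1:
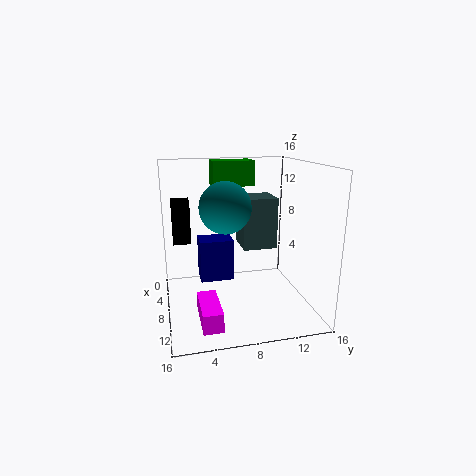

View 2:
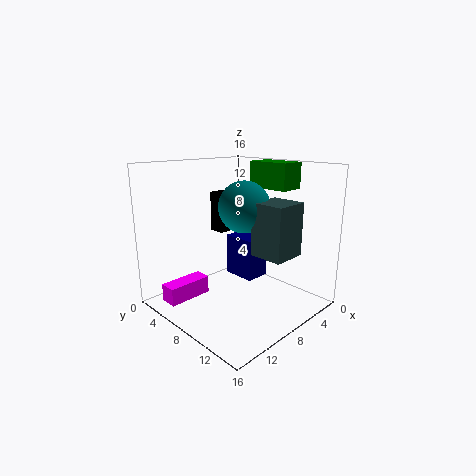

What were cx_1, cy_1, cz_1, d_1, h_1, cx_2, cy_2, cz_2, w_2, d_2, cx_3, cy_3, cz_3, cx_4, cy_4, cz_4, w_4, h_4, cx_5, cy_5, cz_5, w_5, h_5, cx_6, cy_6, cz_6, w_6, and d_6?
cx_1 = 4, cy_1 = 1, cz_1 = 7, d_1 = 2, h_1 = 5, cx_2 = 10, cy_2 = 3, cz_2 = 1, w_2 = 5, d_2 = 2, cx_3 = 6, cy_3 = 7, cz_3 = 11, cx_4 = 1, cy_4 = 6, cz_4 = 13, w_4 = 3, h_4 = 3, cx_5 = 3, cy_5 = 4, cz_5 = 2, w_5 = 3, h_5 = 5, cx_6 = 3, cy_6 = 9, cz_6 = 6, w_6 = 4, d_6 = 4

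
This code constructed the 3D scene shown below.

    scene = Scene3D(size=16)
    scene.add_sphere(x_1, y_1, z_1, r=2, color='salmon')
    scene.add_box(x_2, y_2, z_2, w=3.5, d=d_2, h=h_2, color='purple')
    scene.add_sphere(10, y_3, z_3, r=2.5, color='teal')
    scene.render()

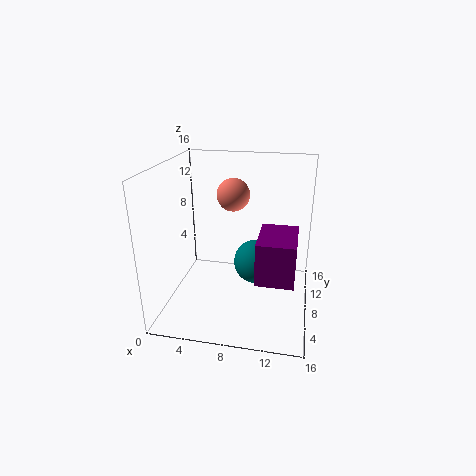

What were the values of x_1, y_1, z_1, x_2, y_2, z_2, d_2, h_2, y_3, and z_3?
x_1 = 6.5; y_1 = 12.5; z_1 = 11.5; x_2 = 11; y_2 = 0.5; z_2 = 7; d_2 = 5; h_2 = 4; y_3 = 8.5; z_3 = 5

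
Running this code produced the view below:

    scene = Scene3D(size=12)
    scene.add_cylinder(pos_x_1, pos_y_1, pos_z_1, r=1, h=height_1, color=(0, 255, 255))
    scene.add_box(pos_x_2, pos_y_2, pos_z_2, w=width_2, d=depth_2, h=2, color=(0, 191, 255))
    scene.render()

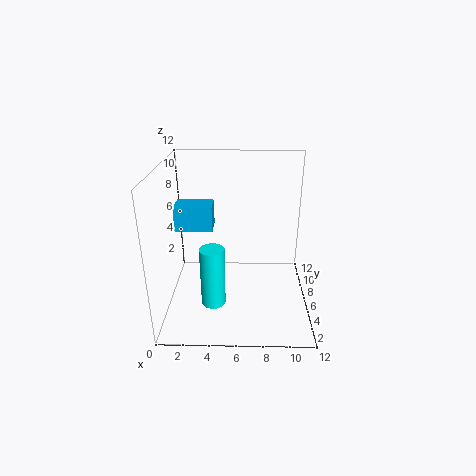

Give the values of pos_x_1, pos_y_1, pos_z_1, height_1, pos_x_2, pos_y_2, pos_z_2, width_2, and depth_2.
pos_x_1 = 4, pos_y_1 = 4, pos_z_1 = 1, height_1 = 5, pos_x_2 = 1, pos_y_2 = 5, pos_z_2 = 7, width_2 = 3, depth_2 = 2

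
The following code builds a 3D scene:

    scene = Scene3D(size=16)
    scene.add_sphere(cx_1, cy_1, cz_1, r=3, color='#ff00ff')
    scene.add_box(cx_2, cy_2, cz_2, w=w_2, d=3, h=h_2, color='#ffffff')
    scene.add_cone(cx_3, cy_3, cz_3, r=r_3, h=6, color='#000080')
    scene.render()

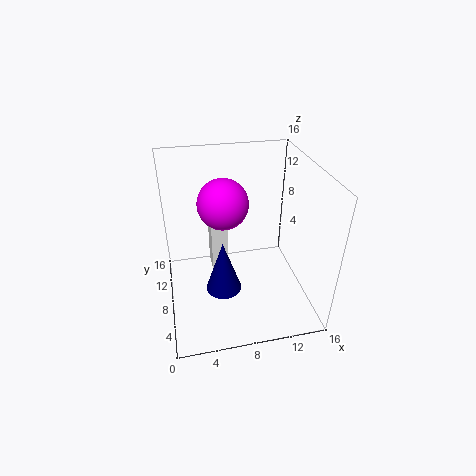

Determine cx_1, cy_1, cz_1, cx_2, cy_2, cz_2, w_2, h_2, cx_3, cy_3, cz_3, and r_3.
cx_1 = 7, cy_1 = 11.5, cz_1 = 10.5, cx_2 = 5.5, cy_2 = 11.5, cz_2 = 1, w_2 = 2, h_2 = 7, cx_3 = 6, cy_3 = 6.5, cz_3 = 2.5, r_3 = 2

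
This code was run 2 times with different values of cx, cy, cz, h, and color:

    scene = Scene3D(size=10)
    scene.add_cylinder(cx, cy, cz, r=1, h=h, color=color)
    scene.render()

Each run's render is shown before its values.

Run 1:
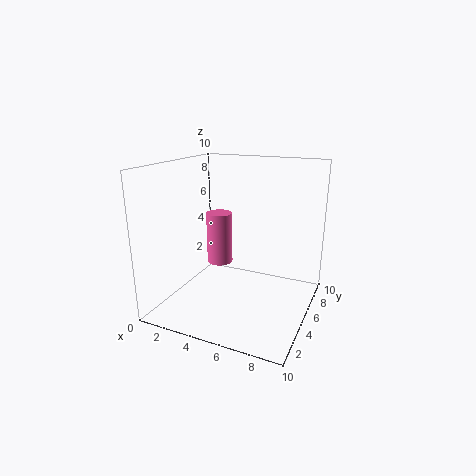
cx = 2.5
cy = 7
cz = 2
h = 4
color = 'hotpink'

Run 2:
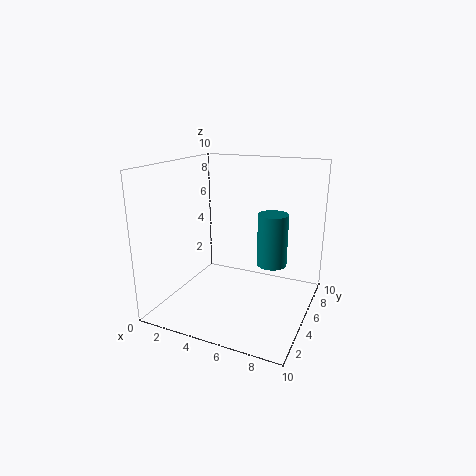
cx = 7.5
cy = 5
cz = 3.5
h = 3.5
color = 'teal'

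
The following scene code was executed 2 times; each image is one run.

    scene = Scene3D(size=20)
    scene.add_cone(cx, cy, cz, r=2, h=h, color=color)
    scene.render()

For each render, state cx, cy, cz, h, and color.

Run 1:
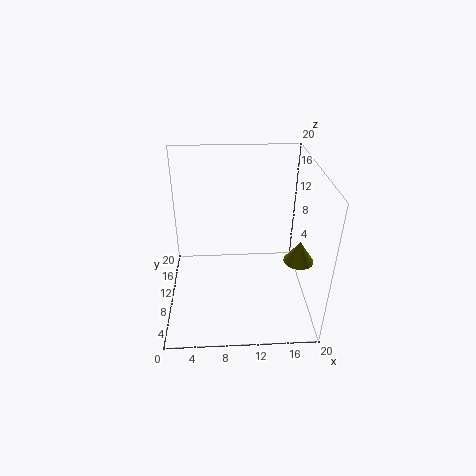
cx = 18, cy = 7, cz = 8, h = 3, color = 'olive'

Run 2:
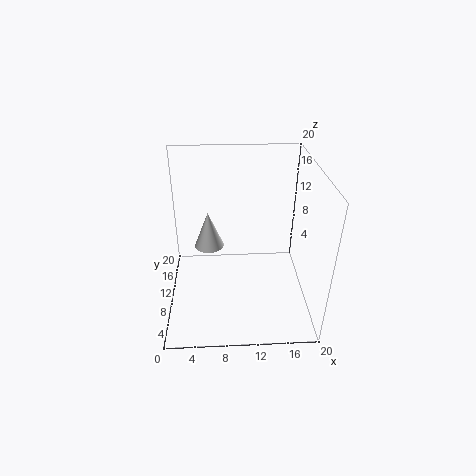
cx = 6, cy = 10, cz = 9, h = 5, color = 'white'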